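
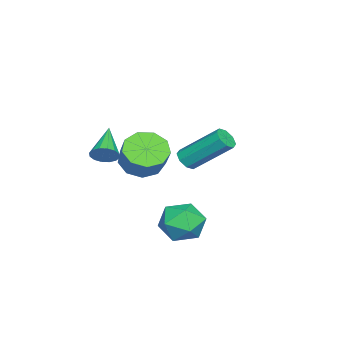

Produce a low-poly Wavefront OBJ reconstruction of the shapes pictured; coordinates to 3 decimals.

v 0.778 3.046 0.335
v 1.273 3.219 0.169
v 1.177 4.807 1.54
v 0.682 4.634 1.705
v 0.96 3.391 -0.053
v 0.864 4.98 1.318
v 0.54 3.361 -0.048
v 0.444 4.95 1.323
v 0.26 3.147 0.182
v 0.163 4.735 1.552
v 0.283 2.873 0.5
v 0.187 4.461 1.871
v 0.596 2.7 0.722
v 0.5 4.289 2.093
v 1.016 2.73 0.717
v 0.92 4.319 2.088
v 1.297 2.945 0.488
v 1.2 4.533 1.858
v -0.221 3.237 -4.509
v 0.429 2.371 -4.521
v -0.949 2.669 -3.019
v -0.299 1.803 -3.031
v 0.114 2.788 -2.848
v 0.564 3.138 -3.769
v -1.084 1.902 -3.771
v -0.634 2.252 -4.692
v -0.104 1.545 -4.065
v 0.636 2.093 -3.494
v -1.156 2.947 -4.046
v -0.416 3.495 -3.475
v -3.433 -0.35 -2.12
v -2.709 -0.06 -2.793
v -1.924 0.44 -1.733
v -2.647 0.15 -1.06
v -3.171 0.463 -2.696
v -2.386 0.962 -1.637
v -3.756 0.605 -2.33
v -2.971 1.105 -1.271
v -4.189 0.301 -1.865
v -3.404 0.8 -0.806
v -4.269 -0.308 -1.52
v -3.484 0.191 -0.46
v -3.957 -0.936 -1.455
v -3.172 -0.437 -0.395
v -3.399 -1.29 -1.701
v -2.614 -0.791 -0.642
v -2.858 -1.204 -2.143
v -2.073 -0.705 -1.084
v -2.585 -0.718 -2.574
v -1.8 -0.219 -1.515
v 0.598 -0.434 -0.049
v 0.928 -0.511 0.471
v -0.838 -0.786 0.809
v 0.849 -0.2 0.468
v 0.704 0.049 0.326
v 0.53 0.168 0.084
v 0.375 0.126 -0.193
v 0.279 -0.066 -0.432
v 0.269 -0.356 -0.568
v 0.348 -0.668 -0.565
v 0.493 -0.916 -0.424
v 0.667 -1.035 -0.182
v 0.822 -0.994 0.096
v 0.918 -0.802 0.335
f 2 1 5
f 2 5 3
f 3 5 6
f 3 6 4
f 5 1 7
f 5 7 6
f 6 7 8
f 6 8 4
f 7 1 9
f 7 9 8
f 8 9 10
f 8 10 4
f 9 1 11
f 9 11 10
f 10 11 12
f 10 12 4
f 11 1 13
f 11 13 12
f 12 13 14
f 12 14 4
f 13 1 15
f 13 15 14
f 14 15 16
f 14 16 4
f 15 1 17
f 15 17 16
f 16 17 18
f 16 18 4
f 17 1 2
f 17 2 18
f 18 2 3
f 18 3 4
f 19 30 24
f 19 24 20
f 19 20 26
f 19 26 29
f 19 29 30
f 20 24 28
f 24 30 23
f 30 29 21
f 29 26 25
f 26 20 27
f 22 28 23
f 22 23 21
f 22 21 25
f 22 25 27
f 22 27 28
f 23 28 24
f 21 23 30
f 25 21 29
f 27 25 26
f 28 27 20
f 32 31 35
f 32 35 33
f 33 35 36
f 33 36 34
f 35 31 37
f 35 37 36
f 36 37 38
f 36 38 34
f 37 31 39
f 37 39 38
f 38 39 40
f 38 40 34
f 39 31 41
f 39 41 40
f 40 41 42
f 40 42 34
f 41 31 43
f 41 43 42
f 42 43 44
f 42 44 34
f 43 31 45
f 43 45 44
f 44 45 46
f 44 46 34
f 45 31 47
f 45 47 46
f 46 47 48
f 46 48 34
f 47 31 49
f 47 49 48
f 48 49 50
f 48 50 34
f 49 31 32
f 49 32 50
f 50 32 33
f 50 33 34
f 52 51 54
f 52 54 53
f 54 51 55
f 54 55 53
f 55 51 56
f 55 56 53
f 56 51 57
f 56 57 53
f 57 51 58
f 57 58 53
f 58 51 59
f 58 59 53
f 59 51 60
f 59 60 53
f 60 51 61
f 60 61 53
f 61 51 62
f 61 62 53
f 62 51 63
f 62 63 53
f 63 51 64
f 63 64 53
f 64 51 52
f 64 52 53



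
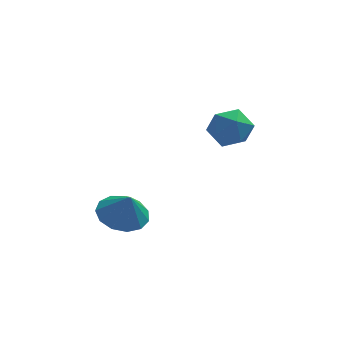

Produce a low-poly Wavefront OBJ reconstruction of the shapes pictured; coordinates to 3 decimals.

v -3.194 -1.618 -4.456
v -2.302 -1.352 -4.587
v -2.946 -1.942 -3.424
v -2.557 -0.93 -4.393
v -3.014 -0.726 -4.22
v -3.528 -0.806 -4.122
v -3.936 -1.143 -4.13
v -4.109 -1.632 -4.241
v -3.99 -2.116 -4.421
v -3.619 -2.442 -4.612
v -3.113 -2.506 -4.754
v -2.632 -2.289 -4.801
v -2.33 -1.859 -4.738
v 0.656 1.618 -2.857
v 1.366 1.71 -2.305
v 0.214 0.45 -2.095
v 0.924 0.542 -1.543
v 0.258 1.153 -1.528
v 0.531 1.875 -1.999
v 1.049 0.285 -2.401
v 1.322 1.007 -2.872
v 1.609 0.886 -2.023
v 1.12 1.423 -1.484
v 0.46 0.737 -2.916
v -0.029 1.274 -2.377
f 2 1 4
f 2 4 3
f 4 1 5
f 4 5 3
f 5 1 6
f 5 6 3
f 6 1 7
f 6 7 3
f 7 1 8
f 7 8 3
f 8 1 9
f 8 9 3
f 9 1 10
f 9 10 3
f 10 1 11
f 10 11 3
f 11 1 12
f 11 12 3
f 12 1 13
f 12 13 3
f 13 1 2
f 13 2 3
f 14 25 19
f 14 19 15
f 14 15 21
f 14 21 24
f 14 24 25
f 15 19 23
f 19 25 18
f 25 24 16
f 24 21 20
f 21 15 22
f 17 23 18
f 17 18 16
f 17 16 20
f 17 20 22
f 17 22 23
f 18 23 19
f 16 18 25
f 20 16 24
f 22 20 21
f 23 22 15



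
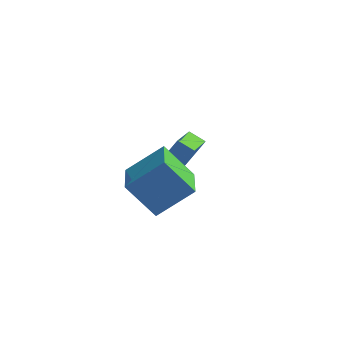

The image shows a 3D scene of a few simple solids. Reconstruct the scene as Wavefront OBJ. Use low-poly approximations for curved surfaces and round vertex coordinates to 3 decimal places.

v -2.307 1.912 0.387
v -3.101 2.04 0.767
v -2.386 3.816 -0.422
v -3.181 3.944 -0.042
v -1.419 2.636 2.002
v -2.214 2.764 2.382
v -1.499 4.54 1.193
v -2.293 4.668 1.573
v -2.776 -2.388 3.151
v -1.378 -1.539 4.387
v -3.44 -0.441 2.564
v -2.042 0.408 3.8
v -1.458 -2.388 1.66
v -0.06 -1.539 2.896
v -2.122 -0.441 1.073
v -0.724 0.408 2.309
f 2 4 1
f 5 2 1
f 1 4 3
f 3 5 1
f 2 8 4
f 6 2 5
f 6 8 2
f 4 8 3
f 7 5 3
f 3 8 7
f 7 6 5
f 8 6 7
f 10 12 9
f 13 10 9
f 9 12 11
f 11 13 9
f 10 16 12
f 14 10 13
f 14 16 10
f 12 16 11
f 15 13 11
f 11 16 15
f 15 14 13
f 16 14 15



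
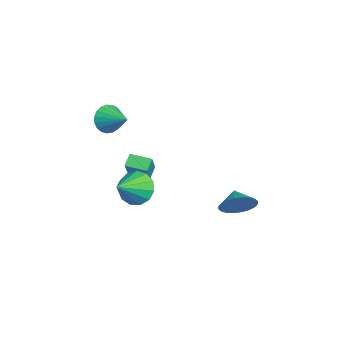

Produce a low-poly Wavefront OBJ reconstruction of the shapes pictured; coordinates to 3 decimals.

v 1.219 2.458 -0.599
v 1.592 2.96 0.181
v 0.321 2.382 -0.121
v 1.452 3.251 -0.037
v 1.275 3.422 -0.34
v 1.091 3.446 -0.683
v 0.926 3.32 -1.013
v 0.805 3.062 -1.28
v 0.747 2.712 -1.444
v 0.762 2.324 -1.478
v 0.845 1.956 -1.379
v 0.986 1.664 -1.162
v 1.162 1.494 -0.858
v 1.347 1.47 -0.515
v 1.512 1.596 -0.185
v 1.633 1.854 0.082
v 1.69 2.203 0.245
v 1.676 2.592 0.28
v -4.636 -2.215 -0.904
v -3.593 -2.454 0.378
v -4.179 -1.118 -1.071
v -3.136 -1.357 0.21
v -4.084 -2.523 -1.41
v -3.041 -2.762 -0.129
v -3.627 -1.426 -1.578
v -2.584 -1.665 -0.296
v -3.223 -3.538 3.277
v -2.761 -3.648 2.512
v -2.077 -2.662 3.843
v -2.96 -3.34 2.439
v -3.205 -3.066 2.511
v -3.453 -2.874 2.715
v -3.661 -2.797 3.016
v -3.794 -2.848 3.362
v -3.827 -3.018 3.694
v -3.756 -3.278 3.953
v -3.593 -3.584 4.096
v -3.366 -3.881 4.096
v -3.114 -4.119 3.955
v -2.881 -4.257 3.697
v -2.707 -4.27 3.366
v -2.622 -4.157 3.019
v -2.641 -3.937 2.717
v 2.529 -2.639 1.88
v 3.138 -1.835 2.032
v 3.631 -3.641 2.76
v 2.773 -1.848 2.476
v 2.33 -2.111 2.73
v 1.951 -2.542 2.715
v 1.755 -3.004 2.435
v 1.804 -3.35 1.979
v 2.084 -3.47 1.491
v 2.505 -3.327 1.127
v 2.933 -2.965 1.002
v 3.233 -2.499 1.156
v 3.31 -2.078 1.54
f 2 1 4
f 2 4 3
f 4 1 5
f 4 5 3
f 5 1 6
f 5 6 3
f 6 1 7
f 6 7 3
f 7 1 8
f 7 8 3
f 8 1 9
f 8 9 3
f 9 1 10
f 9 10 3
f 10 1 11
f 10 11 3
f 11 1 12
f 11 12 3
f 12 1 13
f 12 13 3
f 13 1 14
f 13 14 3
f 14 1 15
f 14 15 3
f 15 1 16
f 15 16 3
f 16 1 17
f 16 17 3
f 17 1 18
f 17 18 3
f 18 1 2
f 18 2 3
f 20 22 19
f 23 20 19
f 19 22 21
f 21 23 19
f 20 26 22
f 24 20 23
f 24 26 20
f 22 26 21
f 25 23 21
f 21 26 25
f 25 24 23
f 26 24 25
f 28 27 30
f 28 30 29
f 30 27 31
f 30 31 29
f 31 27 32
f 31 32 29
f 32 27 33
f 32 33 29
f 33 27 34
f 33 34 29
f 34 27 35
f 34 35 29
f 35 27 36
f 35 36 29
f 36 27 37
f 36 37 29
f 37 27 38
f 37 38 29
f 38 27 39
f 38 39 29
f 39 27 40
f 39 40 29
f 40 27 41
f 40 41 29
f 41 27 42
f 41 42 29
f 42 27 43
f 42 43 29
f 43 27 28
f 43 28 29
f 45 44 47
f 45 47 46
f 47 44 48
f 47 48 46
f 48 44 49
f 48 49 46
f 49 44 50
f 49 50 46
f 50 44 51
f 50 51 46
f 51 44 52
f 51 52 46
f 52 44 53
f 52 53 46
f 53 44 54
f 53 54 46
f 54 44 55
f 54 55 46
f 55 44 56
f 55 56 46
f 56 44 45
f 56 45 46



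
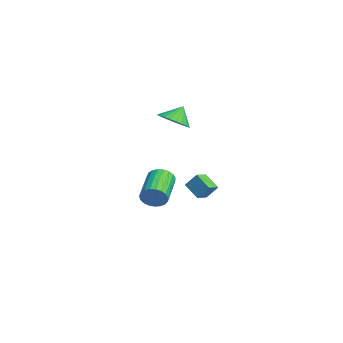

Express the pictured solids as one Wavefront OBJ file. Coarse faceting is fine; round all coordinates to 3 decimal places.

v 3.859 -3.095 -0.994
v 4.205 -2.776 -0.463
v 2.528 -2.067 0.206
v 2.181 -2.385 -0.326
v 4.21 -2.568 -0.672
v 2.533 -1.859 -0.004
v 4.153 -2.451 -0.938
v 2.476 -1.742 -0.269
v 4.046 -2.446 -1.213
v 2.369 -1.736 -0.544
v 3.907 -2.552 -1.45
v 2.229 -1.843 -0.781
v 3.759 -2.753 -1.608
v 2.081 -2.043 -0.94
v 3.628 -3.012 -1.661
v 1.951 -2.303 -0.992
v 3.537 -3.286 -1.598
v 1.86 -2.576 -0.929
v 3.502 -3.527 -1.431
v 1.825 -2.817 -0.762
v 3.528 -3.693 -1.188
v 1.851 -2.983 -0.519
v 3.612 -3.755 -0.912
v 1.935 -3.046 -0.243
v 3.738 -3.704 -0.65
v 2.061 -2.994 0.019
v 3.885 -3.547 -0.448
v 2.208 -2.838 0.221
v 4.028 -3.312 -0.34
v 2.35 -2.602 0.329
v 4.141 -3.039 -0.345
v 2.464 -2.33 0.323
v -1.978 0.839 -3.456
v -2.793 0.368 -2.796
v -1.657 1.386 -2.67
v -2.472 0.916 -2.01
v -1.468 0.244 -3.25
v -2.283 -0.226 -2.59
v -1.147 0.792 -2.464
v -1.962 0.321 -1.804
v -3.273 -0.626 1.643
v -2.348 -0.664 1.897
v -3.507 -0.054 2.577
v -2.357 -0.346 1.7
v -2.505 -0.07 1.494
v -2.77 0.121 1.311
v -3.112 0.198 1.178
v -3.478 0.15 1.116
v -3.813 -0.016 1.135
v -4.066 -0.276 1.23
v -4.198 -0.588 1.389
v -4.19 -0.907 1.586
v -4.042 -1.182 1.792
v -3.777 -1.373 1.975
v -3.435 -1.45 2.108
v -3.069 -1.402 2.17
v -2.734 -1.236 2.151
v -2.481 -0.977 2.056
f 2 1 5
f 2 5 3
f 3 5 6
f 3 6 4
f 5 1 7
f 5 7 6
f 6 7 8
f 6 8 4
f 7 1 9
f 7 9 8
f 8 9 10
f 8 10 4
f 9 1 11
f 9 11 10
f 10 11 12
f 10 12 4
f 11 1 13
f 11 13 12
f 12 13 14
f 12 14 4
f 13 1 15
f 13 15 14
f 14 15 16
f 14 16 4
f 15 1 17
f 15 17 16
f 16 17 18
f 16 18 4
f 17 1 19
f 17 19 18
f 18 19 20
f 18 20 4
f 19 1 21
f 19 21 20
f 20 21 22
f 20 22 4
f 21 1 23
f 21 23 22
f 22 23 24
f 22 24 4
f 23 1 25
f 23 25 24
f 24 25 26
f 24 26 4
f 25 1 27
f 25 27 26
f 26 27 28
f 26 28 4
f 27 1 29
f 27 29 28
f 28 29 30
f 28 30 4
f 29 1 31
f 29 31 30
f 30 31 32
f 30 32 4
f 31 1 2
f 31 2 32
f 32 2 3
f 32 3 4
f 34 36 33
f 37 34 33
f 33 36 35
f 35 37 33
f 34 40 36
f 38 34 37
f 38 40 34
f 36 40 35
f 39 37 35
f 35 40 39
f 39 38 37
f 40 38 39
f 42 41 44
f 42 44 43
f 44 41 45
f 44 45 43
f 45 41 46
f 45 46 43
f 46 41 47
f 46 47 43
f 47 41 48
f 47 48 43
f 48 41 49
f 48 49 43
f 49 41 50
f 49 50 43
f 50 41 51
f 50 51 43
f 51 41 52
f 51 52 43
f 52 41 53
f 52 53 43
f 53 41 54
f 53 54 43
f 54 41 55
f 54 55 43
f 55 41 56
f 55 56 43
f 56 41 57
f 56 57 43
f 57 41 58
f 57 58 43
f 58 41 42
f 58 42 43



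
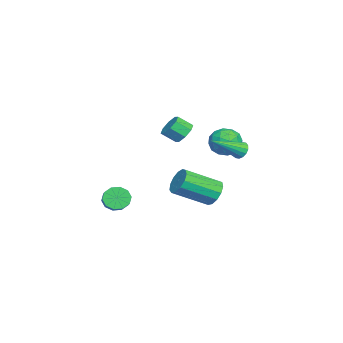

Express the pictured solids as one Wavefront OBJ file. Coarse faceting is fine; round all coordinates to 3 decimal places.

v 0.597 -2.851 -0.844
v 0.843 -2.479 -1.484
v 1.868 -2.177 -0.917
v 1.623 -2.549 -0.276
v 0.599 -2.163 -1.212
v 1.625 -1.862 -0.645
v 0.356 -2.11 -0.8
v 1.381 -1.809 -0.232
v 0.204 -2.34 -0.404
v 1.229 -2.039 0.163
v 0.203 -2.765 -0.176
v 1.228 -2.464 0.391
v 0.352 -3.223 -0.203
v 1.377 -2.921 0.364
v 0.595 -3.538 -0.475
v 1.621 -3.237 0.092
v 0.839 -3.591 -0.888
v 1.864 -3.29 -0.32
v 0.991 -3.361 -1.283
v 2.016 -3.06 -0.716
v 0.992 -2.936 -1.511
v 2.017 -2.635 -0.944
v -1.164 0.567 3.653
v -0.544 0.381 3.255
v -0.377 -0.414 3.888
v -0.996 -0.227 4.287
v -0.427 0.75 3.688
v -0.259 -0.044 4.321
v -0.741 1.013 4.101
v -0.574 0.218 4.734
v -1.303 1.015 4.252
v -1.136 0.22 4.885
v -1.783 0.754 4.052
v -1.616 -0.041 4.685
v -1.901 0.384 3.619
v -1.733 -0.41 4.252
v -1.586 0.122 3.206
v -1.419 -0.673 3.839
v -1.024 0.12 3.055
v -0.857 -0.675 3.688
v 0.504 3.904 3.293
v 0.877 3.873 2.837
v 1.676 2.456 4.347
v 0.989 4.094 3.016
v 0.971 4.264 3.269
v 0.828 4.337 3.528
v 0.598 4.295 3.725
v 0.344 4.147 3.806
v 0.132 3.935 3.749
v 0.02 3.714 3.57
v 0.038 3.544 3.317
v 0.181 3.471 3.057
v 0.41 3.513 2.861
v 0.665 3.661 2.78
v 3.117 2.953 1.177
v 3.485 2.686 0.459
v 4.251 0.921 1.505
v 3.883 1.187 2.223
v 3.809 2.96 0.683
v 4.574 1.194 1.729
v 3.913 3.23 1.064
v 4.678 1.465 2.11
v 3.764 3.413 1.481
v 4.529 1.648 2.527
v 3.41 3.45 1.801
v 4.175 1.684 2.847
v 2.963 3.328 1.924
v 3.728 1.563 2.97
v 2.565 3.088 1.809
v 3.331 1.322 2.855
v 2.343 2.804 1.494
v 3.108 1.039 2.54
v 2.366 2.568 1.078
v 3.131 0.803 2.124
v 2.628 2.454 0.693
v 3.393 0.688 1.739
v 3.045 2.498 0.462
v 3.811 0.733 1.509
v -3.259 3.393 2.582
v -2.445 2.889 2.231
v -4.155 2.011 2.489
v -3.341 1.507 2.138
v -3.363 1.832 3.105
v -2.808 2.686 3.162
v -3.792 2.214 1.558
v -3.237 3.068 1.615
v -2.774 2.16 1.598
v -2.509 1.923 2.554
v -4.091 2.977 2.166
v -3.826 2.74 3.122
v -2.773 3.262 2.415
v -3.827 1.638 2.305
v -3.84 1.829 2.873
v -3.361 1.532 2.667
v -2.987 3.143 2.962
v -2.508 2.846 2.756
v -3.048 2.225 3.269
v -4.092 2.054 1.964
v -3.613 1.757 1.758
v -3.239 3.368 2.053
v -2.76 3.071 1.847
v -3.552 2.675 1.451
v -2.488 2.537 1.837
v -3.015 1.725 1.782
v -3.28 2.141 1.441
v -2.954 2.643 1.475
v -2.332 2.398 2.398
v -2.859 1.586 2.344
v -2.872 1.777 2.912
v -2.546 2.279 2.946
v -2.526 1.97 2.026
v -3.741 3.314 2.376
v -4.268 2.502 2.322
v -4.054 2.621 1.774
v -3.728 3.123 1.808
v -3.585 3.175 2.938
v -4.112 2.363 2.883
v -3.646 2.257 3.245
v -3.32 2.759 3.279
v -4.074 2.93 2.694
f 2 1 5
f 2 5 3
f 3 5 6
f 3 6 4
f 5 1 7
f 5 7 6
f 6 7 8
f 6 8 4
f 7 1 9
f 7 9 8
f 8 9 10
f 8 10 4
f 9 1 11
f 9 11 10
f 10 11 12
f 10 12 4
f 11 1 13
f 11 13 12
f 12 13 14
f 12 14 4
f 13 1 15
f 13 15 14
f 14 15 16
f 14 16 4
f 15 1 17
f 15 17 16
f 16 17 18
f 16 18 4
f 17 1 19
f 17 19 18
f 18 19 20
f 18 20 4
f 19 1 21
f 19 21 20
f 20 21 22
f 20 22 4
f 21 1 2
f 21 2 22
f 22 2 3
f 22 3 4
f 24 23 27
f 24 27 25
f 25 27 28
f 25 28 26
f 27 23 29
f 27 29 28
f 28 29 30
f 28 30 26
f 29 23 31
f 29 31 30
f 30 31 32
f 30 32 26
f 31 23 33
f 31 33 32
f 32 33 34
f 32 34 26
f 33 23 35
f 33 35 34
f 34 35 36
f 34 36 26
f 35 23 37
f 35 37 36
f 36 37 38
f 36 38 26
f 37 23 39
f 37 39 38
f 38 39 40
f 38 40 26
f 39 23 24
f 39 24 40
f 40 24 25
f 40 25 26
f 42 41 44
f 42 44 43
f 44 41 45
f 44 45 43
f 45 41 46
f 45 46 43
f 46 41 47
f 46 47 43
f 47 41 48
f 47 48 43
f 48 41 49
f 48 49 43
f 49 41 50
f 49 50 43
f 50 41 51
f 50 51 43
f 51 41 52
f 51 52 43
f 52 41 53
f 52 53 43
f 53 41 54
f 53 54 43
f 54 41 42
f 54 42 43
f 56 55 59
f 56 59 57
f 57 59 60
f 57 60 58
f 59 55 61
f 59 61 60
f 60 61 62
f 60 62 58
f 61 55 63
f 61 63 62
f 62 63 64
f 62 64 58
f 63 55 65
f 63 65 64
f 64 65 66
f 64 66 58
f 65 55 67
f 65 67 66
f 66 67 68
f 66 68 58
f 67 55 69
f 67 69 68
f 68 69 70
f 68 70 58
f 69 55 71
f 69 71 70
f 70 71 72
f 70 72 58
f 71 55 73
f 71 73 72
f 72 73 74
f 72 74 58
f 73 55 75
f 73 75 74
f 74 75 76
f 74 76 58
f 75 55 77
f 75 77 76
f 76 77 78
f 76 78 58
f 77 55 56
f 77 56 78
f 78 56 57
f 78 57 58
f 79 116 95
f 116 90 119
f 95 119 84
f 116 119 95
f 79 95 91
f 95 84 96
f 91 96 80
f 95 96 91
f 79 91 100
f 91 80 101
f 100 101 86
f 91 101 100
f 79 100 112
f 100 86 115
f 112 115 89
f 100 115 112
f 79 112 116
f 112 89 120
f 116 120 90
f 112 120 116
f 80 96 107
f 96 84 110
f 107 110 88
f 96 110 107
f 84 119 97
f 119 90 118
f 97 118 83
f 119 118 97
f 90 120 117
f 120 89 113
f 117 113 81
f 120 113 117
f 89 115 114
f 115 86 102
f 114 102 85
f 115 102 114
f 86 101 106
f 101 80 103
f 106 103 87
f 101 103 106
f 82 108 94
f 108 88 109
f 94 109 83
f 108 109 94
f 82 94 92
f 94 83 93
f 92 93 81
f 94 93 92
f 82 92 99
f 92 81 98
f 99 98 85
f 92 98 99
f 82 99 104
f 99 85 105
f 104 105 87
f 99 105 104
f 82 104 108
f 104 87 111
f 108 111 88
f 104 111 108
f 83 109 97
f 109 88 110
f 97 110 84
f 109 110 97
f 81 93 117
f 93 83 118
f 117 118 90
f 93 118 117
f 85 98 114
f 98 81 113
f 114 113 89
f 98 113 114
f 87 105 106
f 105 85 102
f 106 102 86
f 105 102 106
f 88 111 107
f 111 87 103
f 107 103 80
f 111 103 107



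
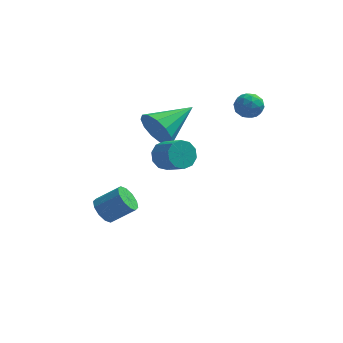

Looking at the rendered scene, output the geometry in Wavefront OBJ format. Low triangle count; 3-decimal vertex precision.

v 0.05 -3.227 1.497
v 0.459 -3.292 0.909
v 1.22 -3.978 1.514
v 0.81 -3.913 2.103
v 0.6 -2.936 1.136
v 1.361 -3.622 1.741
v 0.53 -2.691 1.501
v 1.291 -3.377 2.106
v 0.277 -2.651 1.865
v 1.038 -3.337 2.47
v -0.063 -2.831 2.088
v 0.698 -3.517 2.693
v -0.36 -3.162 2.086
v 0.401 -3.848 2.691
v -0.501 -3.518 1.859
v 0.26 -4.204 2.464
v -0.431 -3.763 1.494
v 0.33 -4.449 2.099
v -0.178 -3.803 1.13
v 0.583 -4.489 1.735
v 0.162 -3.623 0.907
v 0.923 -4.309 1.512
v 3.046 1.448 1.9
v 3.659 1.13 1.76
v 2.701 0.53 2.48
v 3.314 0.212 2.34
v 3.295 0.764 2.777
v 3.509 1.332 2.418
v 2.851 0.328 1.822
v 3.065 0.896 1.463
v 3.539 0.438 1.712
v 3.813 0.707 2.302
v 2.547 0.953 1.938
v 2.821 1.222 2.528
v 3.383 1.37 1.779
v 2.977 0.29 2.461
v 2.966 0.615 2.717
v 3.326 0.428 2.636
v 3.294 1.489 2.166
v 3.655 1.301 2.084
v 3.441 1.087 2.681
v 2.705 0.359 2.156
v 3.066 0.171 2.074
v 3.034 1.232 1.604
v 3.394 1.045 1.523
v 2.919 0.573 1.559
v 3.672 0.776 1.669
v 3.47 0.236 2.01
v 3.198 0.304 1.705
v 3.323 0.638 1.494
v 3.834 0.934 2.016
v 3.631 0.394 2.357
v 3.62 0.719 2.613
v 3.745 1.053 2.402
v 3.763 0.527 1.988
v 2.729 1.266 1.883
v 2.526 0.726 2.224
v 2.615 0.607 1.838
v 2.74 0.941 1.627
v 2.89 1.424 2.23
v 2.688 0.884 2.571
v 3.037 1.022 2.746
v 3.162 1.356 2.535
v 2.597 1.133 2.252
v -2.812 -1.73 -3.293
v -2.486 -1.33 -3.782
v -1.423 -1.211 -2.975
v -1.748 -1.61 -2.487
v -2.715 -1.063 -3.519
v -1.652 -0.944 -2.712
v -2.981 -1.051 -3.17
v -1.918 -0.932 -2.363
v -3.182 -1.298 -2.869
v -2.119 -1.179 -2.062
v -3.242 -1.71 -2.729
v -2.179 -1.591 -1.922
v -3.137 -2.129 -2.805
v -2.074 -2.01 -1.998
v -2.908 -2.396 -3.068
v -1.845 -2.277 -2.261
v -2.642 -2.408 -3.417
v -1.579 -2.289 -2.61
v -2.441 -2.161 -3.718
v -1.378 -2.042 -2.911
v -2.381 -1.749 -3.858
v -1.318 -1.63 -3.051
v -0.483 -1.896 2.134
v 0.015 -2.04 1.303
v 0.883 -0.464 2.706
v -0.355 -1.644 1.196
v -0.766 -1.328 1.387
v -1.087 -1.192 1.815
v -1.216 -1.28 2.345
v -1.113 -1.563 2.808
v -0.81 -1.952 3.056
v -0.403 -2.323 3.013
v -0.022 -2.558 2.69
v 0.213 -2.583 2.191
v 0.227 -2.39 1.674
f 2 1 5
f 2 5 3
f 3 5 6
f 3 6 4
f 5 1 7
f 5 7 6
f 6 7 8
f 6 8 4
f 7 1 9
f 7 9 8
f 8 9 10
f 8 10 4
f 9 1 11
f 9 11 10
f 10 11 12
f 10 12 4
f 11 1 13
f 11 13 12
f 12 13 14
f 12 14 4
f 13 1 15
f 13 15 14
f 14 15 16
f 14 16 4
f 15 1 17
f 15 17 16
f 16 17 18
f 16 18 4
f 17 1 19
f 17 19 18
f 18 19 20
f 18 20 4
f 19 1 21
f 19 21 20
f 20 21 22
f 20 22 4
f 21 1 2
f 21 2 22
f 22 2 3
f 22 3 4
f 23 60 39
f 60 34 63
f 39 63 28
f 60 63 39
f 23 39 35
f 39 28 40
f 35 40 24
f 39 40 35
f 23 35 44
f 35 24 45
f 44 45 30
f 35 45 44
f 23 44 56
f 44 30 59
f 56 59 33
f 44 59 56
f 23 56 60
f 56 33 64
f 60 64 34
f 56 64 60
f 24 40 51
f 40 28 54
f 51 54 32
f 40 54 51
f 28 63 41
f 63 34 62
f 41 62 27
f 63 62 41
f 34 64 61
f 64 33 57
f 61 57 25
f 64 57 61
f 33 59 58
f 59 30 46
f 58 46 29
f 59 46 58
f 30 45 50
f 45 24 47
f 50 47 31
f 45 47 50
f 26 52 38
f 52 32 53
f 38 53 27
f 52 53 38
f 26 38 36
f 38 27 37
f 36 37 25
f 38 37 36
f 26 36 43
f 36 25 42
f 43 42 29
f 36 42 43
f 26 43 48
f 43 29 49
f 48 49 31
f 43 49 48
f 26 48 52
f 48 31 55
f 52 55 32
f 48 55 52
f 27 53 41
f 53 32 54
f 41 54 28
f 53 54 41
f 25 37 61
f 37 27 62
f 61 62 34
f 37 62 61
f 29 42 58
f 42 25 57
f 58 57 33
f 42 57 58
f 31 49 50
f 49 29 46
f 50 46 30
f 49 46 50
f 32 55 51
f 55 31 47
f 51 47 24
f 55 47 51
f 66 65 69
f 66 69 67
f 67 69 70
f 67 70 68
f 69 65 71
f 69 71 70
f 70 71 72
f 70 72 68
f 71 65 73
f 71 73 72
f 72 73 74
f 72 74 68
f 73 65 75
f 73 75 74
f 74 75 76
f 74 76 68
f 75 65 77
f 75 77 76
f 76 77 78
f 76 78 68
f 77 65 79
f 77 79 78
f 78 79 80
f 78 80 68
f 79 65 81
f 79 81 80
f 80 81 82
f 80 82 68
f 81 65 83
f 81 83 82
f 82 83 84
f 82 84 68
f 83 65 85
f 83 85 84
f 84 85 86
f 84 86 68
f 85 65 66
f 85 66 86
f 86 66 67
f 86 67 68
f 88 87 90
f 88 90 89
f 90 87 91
f 90 91 89
f 91 87 92
f 91 92 89
f 92 87 93
f 92 93 89
f 93 87 94
f 93 94 89
f 94 87 95
f 94 95 89
f 95 87 96
f 95 96 89
f 96 87 97
f 96 97 89
f 97 87 98
f 97 98 89
f 98 87 99
f 98 99 89
f 99 87 88
f 99 88 89



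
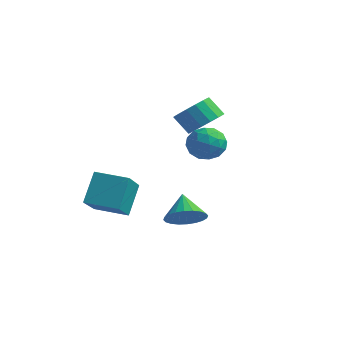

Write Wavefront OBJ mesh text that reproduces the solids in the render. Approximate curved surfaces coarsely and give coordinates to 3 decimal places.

v -0.86 2.048 1.902
v -0.205 2.38 2.52
v -0.945 2.244 3.377
v -1.6 1.912 2.758
v -0.43 2.757 2.386
v -1.17 2.621 3.242
v -0.754 2.972 2.14
v -1.494 2.836 2.997
v -1.102 2.975 1.84
v -1.842 2.839 2.697
v -1.394 2.766 1.554
v -2.134 2.63 2.411
v -1.565 2.392 1.348
v -2.304 2.256 2.204
v -1.573 1.94 1.268
v -2.313 1.804 2.125
v -1.419 1.512 1.334
v -2.159 1.376 2.191
v -1.136 1.207 1.53
v -1.876 1.071 2.386
v -0.79 1.095 1.811
v -1.53 0.959 2.667
v -0.46 1.201 2.112
v -1.2 1.065 2.969
v -0.222 1.501 2.366
v -0.962 1.365 3.223
v -0.13 1.927 2.513
v -0.87 1.791 3.37
v 2.312 -3.34 -0.91
v 3.001 -2.756 -0.797
v 1.588 -2.66 -0.01
v 2.82 -2.6 -1.06
v 2.562 -2.556 -1.3
v 2.266 -2.632 -1.481
v 1.977 -2.816 -1.575
v 1.739 -3.079 -1.567
v 1.588 -3.382 -1.46
v 1.547 -3.678 -1.269
v 1.623 -3.923 -1.024
v 1.804 -4.079 -0.761
v 2.061 -4.123 -0.52
v 2.357 -4.047 -0.34
v 2.647 -3.864 -0.246
v 2.885 -3.6 -0.253
v 3.036 -3.297 -0.36
v 3.076 -3.001 -0.551
v 1.113 -0.07 2.256
v 1.537 -0.415 1.522
v 1.323 -1.345 2.978
v 1.747 -1.69 2.244
v 2.142 -1.022 2.729
v 2.012 -0.234 2.283
v 0.848 -1.526 2.217
v 0.718 -0.738 1.771
v 1.373 -1.315 1.499
v 2.173 -1.004 1.815
v 0.687 -0.756 2.685
v 1.487 -0.445 3.001
v 1.306 -0.131 1.826
v 1.554 -1.629 2.674
v 1.786 -1.237 2.959
v 2.035 -1.44 2.528
v 1.586 -0.024 2.273
v 1.835 -0.227 1.842
v 2.191 -0.584 2.551
v 1.025 -1.533 2.658
v 1.274 -1.736 2.227
v 0.825 -0.32 1.972
v 1.074 -0.523 1.541
v 0.669 -1.176 1.949
v 1.459 -0.862 1.381
v 1.583 -1.612 1.805
v 1.054 -1.515 1.789
v 0.978 -1.052 1.527
v 1.93 -0.679 1.567
v 2.053 -1.429 1.991
v 2.285 -1.036 2.276
v 2.209 -0.573 2.014
v 1.833 -1.208 1.553
v 0.807 -0.331 2.509
v 0.93 -1.081 2.933
v 0.651 -1.187 2.486
v 0.575 -0.724 2.224
v 1.277 -0.148 2.695
v 1.401 -0.898 3.119
v 1.882 -0.708 2.973
v 1.806 -0.245 2.711
v 1.027 -0.552 2.947
v -3.715 -2.136 -2.625
v -2.916 -3.708 -1.431
v -3.935 -1.17 -1.206
v -3.136 -2.742 -0.012
v -2.264 -1.538 -2.808
v -1.465 -3.11 -1.614
v -2.484 -0.572 -1.389
v -1.685 -2.144 -0.195
f 2 1 5
f 2 5 3
f 3 5 6
f 3 6 4
f 5 1 7
f 5 7 6
f 6 7 8
f 6 8 4
f 7 1 9
f 7 9 8
f 8 9 10
f 8 10 4
f 9 1 11
f 9 11 10
f 10 11 12
f 10 12 4
f 11 1 13
f 11 13 12
f 12 13 14
f 12 14 4
f 13 1 15
f 13 15 14
f 14 15 16
f 14 16 4
f 15 1 17
f 15 17 16
f 16 17 18
f 16 18 4
f 17 1 19
f 17 19 18
f 18 19 20
f 18 20 4
f 19 1 21
f 19 21 20
f 20 21 22
f 20 22 4
f 21 1 23
f 21 23 22
f 22 23 24
f 22 24 4
f 23 1 25
f 23 25 24
f 24 25 26
f 24 26 4
f 25 1 27
f 25 27 26
f 26 27 28
f 26 28 4
f 27 1 2
f 27 2 28
f 28 2 3
f 28 3 4
f 30 29 32
f 30 32 31
f 32 29 33
f 32 33 31
f 33 29 34
f 33 34 31
f 34 29 35
f 34 35 31
f 35 29 36
f 35 36 31
f 36 29 37
f 36 37 31
f 37 29 38
f 37 38 31
f 38 29 39
f 38 39 31
f 39 29 40
f 39 40 31
f 40 29 41
f 40 41 31
f 41 29 42
f 41 42 31
f 42 29 43
f 42 43 31
f 43 29 44
f 43 44 31
f 44 29 45
f 44 45 31
f 45 29 46
f 45 46 31
f 46 29 30
f 46 30 31
f 47 84 63
f 84 58 87
f 63 87 52
f 84 87 63
f 47 63 59
f 63 52 64
f 59 64 48
f 63 64 59
f 47 59 68
f 59 48 69
f 68 69 54
f 59 69 68
f 47 68 80
f 68 54 83
f 80 83 57
f 68 83 80
f 47 80 84
f 80 57 88
f 84 88 58
f 80 88 84
f 48 64 75
f 64 52 78
f 75 78 56
f 64 78 75
f 52 87 65
f 87 58 86
f 65 86 51
f 87 86 65
f 58 88 85
f 88 57 81
f 85 81 49
f 88 81 85
f 57 83 82
f 83 54 70
f 82 70 53
f 83 70 82
f 54 69 74
f 69 48 71
f 74 71 55
f 69 71 74
f 50 76 62
f 76 56 77
f 62 77 51
f 76 77 62
f 50 62 60
f 62 51 61
f 60 61 49
f 62 61 60
f 50 60 67
f 60 49 66
f 67 66 53
f 60 66 67
f 50 67 72
f 67 53 73
f 72 73 55
f 67 73 72
f 50 72 76
f 72 55 79
f 76 79 56
f 72 79 76
f 51 77 65
f 77 56 78
f 65 78 52
f 77 78 65
f 49 61 85
f 61 51 86
f 85 86 58
f 61 86 85
f 53 66 82
f 66 49 81
f 82 81 57
f 66 81 82
f 55 73 74
f 73 53 70
f 74 70 54
f 73 70 74
f 56 79 75
f 79 55 71
f 75 71 48
f 79 71 75
f 90 92 89
f 93 90 89
f 89 92 91
f 91 93 89
f 90 96 92
f 94 90 93
f 94 96 90
f 92 96 91
f 95 93 91
f 91 96 95
f 95 94 93
f 96 94 95



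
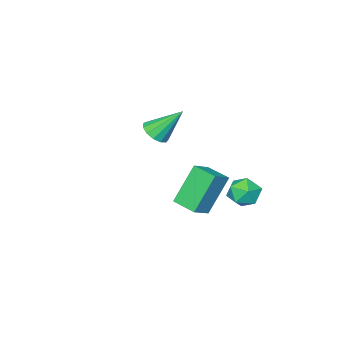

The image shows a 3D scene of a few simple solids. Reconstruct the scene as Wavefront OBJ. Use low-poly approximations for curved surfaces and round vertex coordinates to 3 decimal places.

v -2.233 -2.804 1.694
v -1.718 -2.997 2.094
v -2.927 -1.936 3.006
v -1.611 -2.667 1.932
v -1.701 -2.38 1.694
v -1.961 -2.228 1.457
v -2.306 -2.259 1.294
v -2.629 -2.463 1.259
v -2.825 -2.776 1.361
v -2.834 -3.097 1.57
v -2.652 -3.326 1.817
v -2.336 -3.389 2.026
v -1.988 -3.266 2.129
v -2.594 2.908 0.821
v -2.074 3.049 0.26
v -2.206 1.711 0.88
v -1.686 1.852 0.319
v -1.594 2.17 1.023
v -1.833 2.909 0.987
v -2.447 1.851 0.153
v -2.686 2.59 0.117
v -1.983 2.395 -0.153
v -1.456 2.592 0.385
v -2.824 2.168 0.755
v -2.297 2.365 1.293
v 0.411 1.883 0.878
v -0.545 2.004 2.492
v 0.359 2.966 0.766
v -0.597 3.087 2.38
v 1.237 1.973 1.36
v 0.281 2.094 2.974
v 1.185 3.056 1.248
v 0.229 3.177 2.862
f 2 1 4
f 2 4 3
f 4 1 5
f 4 5 3
f 5 1 6
f 5 6 3
f 6 1 7
f 6 7 3
f 7 1 8
f 7 8 3
f 8 1 9
f 8 9 3
f 9 1 10
f 9 10 3
f 10 1 11
f 10 11 3
f 11 1 12
f 11 12 3
f 12 1 13
f 12 13 3
f 13 1 2
f 13 2 3
f 14 25 19
f 14 19 15
f 14 15 21
f 14 21 24
f 14 24 25
f 15 19 23
f 19 25 18
f 25 24 16
f 24 21 20
f 21 15 22
f 17 23 18
f 17 18 16
f 17 16 20
f 17 20 22
f 17 22 23
f 18 23 19
f 16 18 25
f 20 16 24
f 22 20 21
f 23 22 15
f 27 29 26
f 30 27 26
f 26 29 28
f 28 30 26
f 27 33 29
f 31 27 30
f 31 33 27
f 29 33 28
f 32 30 28
f 28 33 32
f 32 31 30
f 33 31 32



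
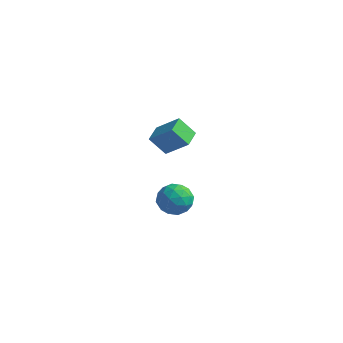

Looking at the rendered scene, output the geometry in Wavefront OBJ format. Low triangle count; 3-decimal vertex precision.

v 2.245 1.489 1.653
v 3.291 1.591 2.547
v 2.068 2.406 1.755
v 3.114 2.508 2.649
v 2.926 1.712 0.831
v 3.972 1.814 1.725
v 2.749 2.629 0.933
v 3.795 2.731 1.827
v 2.502 4.207 -4.383
v 3.044 3.83 -3.781
v 1.356 3.65 -3.699
v 1.898 3.273 -3.097
v 1.803 4.161 -3.118
v 2.511 4.505 -3.54
v 1.889 2.975 -3.94
v 2.597 3.319 -4.362
v 2.665 3.068 -3.507
v 2.612 3.801 -2.999
v 1.788 3.679 -4.481
v 1.735 4.412 -3.973
v 2.874 4.067 -4.142
v 1.526 3.413 -3.338
v 1.47 3.935 -3.35
v 1.789 3.713 -2.997
v 2.56 4.464 -4.001
v 2.879 4.243 -3.647
v 2.149 4.438 -3.257
v 1.521 3.237 -3.833
v 1.84 3.016 -3.479
v 2.611 3.767 -4.483
v 2.93 3.545 -4.13
v 2.251 3.042 -4.223
v 2.97 3.398 -3.627
v 2.296 3.071 -3.225
v 2.291 2.895 -3.72
v 2.707 3.097 -3.969
v 2.938 3.829 -3.329
v 2.265 3.502 -2.927
v 2.209 4.024 -2.939
v 2.625 4.226 -3.187
v 2.716 3.381 -3.167
v 2.135 3.978 -4.553
v 1.462 3.651 -4.151
v 1.775 3.254 -4.293
v 2.191 3.456 -4.541
v 2.104 4.409 -4.255
v 1.43 4.082 -3.853
v 1.693 4.383 -3.511
v 2.109 4.585 -3.76
v 1.684 4.099 -4.313
f 2 4 1
f 5 2 1
f 1 4 3
f 3 5 1
f 2 8 4
f 6 2 5
f 6 8 2
f 4 8 3
f 7 5 3
f 3 8 7
f 7 6 5
f 8 6 7
f 9 46 25
f 46 20 49
f 25 49 14
f 46 49 25
f 9 25 21
f 25 14 26
f 21 26 10
f 25 26 21
f 9 21 30
f 21 10 31
f 30 31 16
f 21 31 30
f 9 30 42
f 30 16 45
f 42 45 19
f 30 45 42
f 9 42 46
f 42 19 50
f 46 50 20
f 42 50 46
f 10 26 37
f 26 14 40
f 37 40 18
f 26 40 37
f 14 49 27
f 49 20 48
f 27 48 13
f 49 48 27
f 20 50 47
f 50 19 43
f 47 43 11
f 50 43 47
f 19 45 44
f 45 16 32
f 44 32 15
f 45 32 44
f 16 31 36
f 31 10 33
f 36 33 17
f 31 33 36
f 12 38 24
f 38 18 39
f 24 39 13
f 38 39 24
f 12 24 22
f 24 13 23
f 22 23 11
f 24 23 22
f 12 22 29
f 22 11 28
f 29 28 15
f 22 28 29
f 12 29 34
f 29 15 35
f 34 35 17
f 29 35 34
f 12 34 38
f 34 17 41
f 38 41 18
f 34 41 38
f 13 39 27
f 39 18 40
f 27 40 14
f 39 40 27
f 11 23 47
f 23 13 48
f 47 48 20
f 23 48 47
f 15 28 44
f 28 11 43
f 44 43 19
f 28 43 44
f 17 35 36
f 35 15 32
f 36 32 16
f 35 32 36
f 18 41 37
f 41 17 33
f 37 33 10
f 41 33 37



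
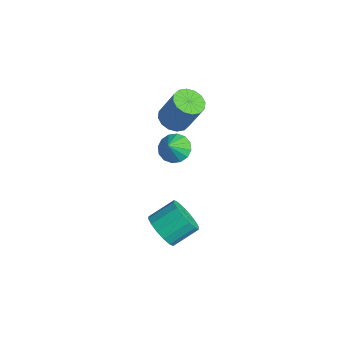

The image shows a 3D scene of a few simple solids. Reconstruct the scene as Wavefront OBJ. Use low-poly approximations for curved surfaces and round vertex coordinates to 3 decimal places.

v -1.521 -0.067 3.021
v -0.79 0.097 2.688
v -0.128 0.55 4.366
v -0.859 0.387 4.699
v -1.002 0.464 2.673
v -0.34 0.918 4.351
v -1.354 0.689 2.751
v -0.691 1.143 4.428
v -1.75 0.711 2.901
v -1.088 1.165 4.579
v -2.085 0.525 3.083
v -1.423 0.979 4.761
v -2.269 0.181 3.249
v -1.607 0.634 4.927
v -2.252 -0.23 3.354
v -1.59 0.223 5.032
v -2.04 -0.598 3.369
v -1.378 -0.144 5.047
v -1.689 -0.823 3.292
v -1.026 -0.369 4.969
v -1.292 -0.845 3.141
v -0.63 -0.391 4.819
v -0.957 -0.659 2.959
v -0.295 -0.205 4.637
v -0.773 -0.314 2.793
v -0.111 0.139 4.471
v 1.529 -2.379 -1.927
v 2.029 -2.85 -1.228
v 2.151 -1.571 -0.454
v 1.651 -1.101 -1.153
v 2.382 -2.686 -1.554
v 2.504 -1.407 -0.78
v 2.506 -2.44 -1.98
v 2.628 -1.161 -1.206
v 2.368 -2.178 -2.392
v 2.49 -0.899 -1.618
v 2.006 -1.969 -2.679
v 2.127 -0.691 -1.905
v 1.515 -1.871 -2.765
v 1.637 -0.592 -1.99
v 1.029 -1.909 -2.626
v 1.151 -0.63 -1.852
v 0.676 -2.073 -2.3
v 0.798 -0.794 -1.526
v 0.552 -2.319 -1.874
v 0.674 -1.04 -1.1
v 0.69 -2.581 -1.462
v 0.812 -1.302 -0.688
v 1.053 -2.789 -1.175
v 1.174 -1.511 -0.401
v 1.543 -2.888 -1.09
v 1.665 -1.609 -0.315
v -1.301 -0.155 0.927
v -0.722 0.431 1.03
v -0.879 -0.725 1.793
v -1.053 0.557 1.274
v -1.449 0.492 1.425
v -1.807 0.254 1.443
v -2.029 -0.093 1.322
v -2.056 -0.458 1.096
v -1.881 -0.741 0.824
v -1.55 -0.867 0.58
v -1.154 -0.802 0.429
v -0.796 -0.564 0.411
v -0.574 -0.216 0.531
v -0.547 0.148 0.758
f 2 1 5
f 2 5 3
f 3 5 6
f 3 6 4
f 5 1 7
f 5 7 6
f 6 7 8
f 6 8 4
f 7 1 9
f 7 9 8
f 8 9 10
f 8 10 4
f 9 1 11
f 9 11 10
f 10 11 12
f 10 12 4
f 11 1 13
f 11 13 12
f 12 13 14
f 12 14 4
f 13 1 15
f 13 15 14
f 14 15 16
f 14 16 4
f 15 1 17
f 15 17 16
f 16 17 18
f 16 18 4
f 17 1 19
f 17 19 18
f 18 19 20
f 18 20 4
f 19 1 21
f 19 21 20
f 20 21 22
f 20 22 4
f 21 1 23
f 21 23 22
f 22 23 24
f 22 24 4
f 23 1 25
f 23 25 24
f 24 25 26
f 24 26 4
f 25 1 2
f 25 2 26
f 26 2 3
f 26 3 4
f 28 27 31
f 28 31 29
f 29 31 32
f 29 32 30
f 31 27 33
f 31 33 32
f 32 33 34
f 32 34 30
f 33 27 35
f 33 35 34
f 34 35 36
f 34 36 30
f 35 27 37
f 35 37 36
f 36 37 38
f 36 38 30
f 37 27 39
f 37 39 38
f 38 39 40
f 38 40 30
f 39 27 41
f 39 41 40
f 40 41 42
f 40 42 30
f 41 27 43
f 41 43 42
f 42 43 44
f 42 44 30
f 43 27 45
f 43 45 44
f 44 45 46
f 44 46 30
f 45 27 47
f 45 47 46
f 46 47 48
f 46 48 30
f 47 27 49
f 47 49 48
f 48 49 50
f 48 50 30
f 49 27 51
f 49 51 50
f 50 51 52
f 50 52 30
f 51 27 28
f 51 28 52
f 52 28 29
f 52 29 30
f 54 53 56
f 54 56 55
f 56 53 57
f 56 57 55
f 57 53 58
f 57 58 55
f 58 53 59
f 58 59 55
f 59 53 60
f 59 60 55
f 60 53 61
f 60 61 55
f 61 53 62
f 61 62 55
f 62 53 63
f 62 63 55
f 63 53 64
f 63 64 55
f 64 53 65
f 64 65 55
f 65 53 66
f 65 66 55
f 66 53 54
f 66 54 55



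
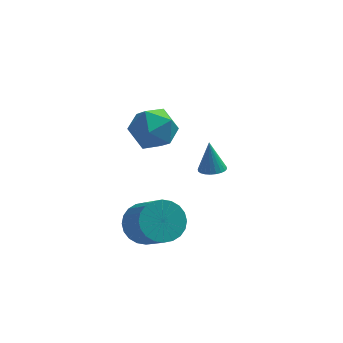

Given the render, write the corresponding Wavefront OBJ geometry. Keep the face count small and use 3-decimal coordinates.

v -0.298 -2.357 -4.06
v 0.348 -2.685 -4.691
v 0.984 -3.971 -3.37
v 0.338 -3.643 -2.74
v 0.543 -2.414 -4.521
v 1.178 -3.7 -3.2
v 0.61 -2.134 -4.28
v 1.245 -3.42 -2.96
v 0.538 -1.889 -4.007
v 1.174 -3.175 -2.686
v 0.34 -1.714 -3.741
v 0.976 -3 -2.421
v 0.044 -1.638 -3.525
v 0.68 -2.924 -2.204
v -0.303 -1.671 -3.389
v 0.332 -2.957 -2.069
v -0.65 -1.808 -3.356
v -0.015 -3.094 -2.035
v -0.944 -2.029 -3.43
v -0.308 -3.315 -2.109
v -1.138 -2.3 -3.6
v -0.503 -3.586 -2.279
v -1.205 -2.58 -3.84
v -0.57 -3.866 -2.52
v -1.134 -2.825 -4.114
v -0.498 -4.111 -2.793
v -0.936 -3 -4.379
v -0.3 -4.286 -3.059
v -0.64 -3.076 -4.596
v -0.004 -4.362 -3.275
v -0.292 -3.043 -4.731
v 0.343 -4.329 -3.411
v 0.055 -2.906 -4.765
v 0.69 -4.192 -3.444
v 0.466 -0.457 1.228
v 1.024 -0.983 0.478
v -0.924 -1.437 0.882
v -0.366 -1.963 0.132
v -0.122 -2.089 1.169
v 0.737 -1.483 1.383
v -0.637 -0.937 -0.023
v 0.222 -0.331 0.191
v 0.342 -1.28 -0.295
v 0.661 -1.992 0.442
v -0.561 -0.428 0.918
v -0.242 -1.14 1.655
v 2.45 1.169 -3.891
v 2.936 1.5 -3.941
v 2.33 1.551 -2.529
v 2.773 1.652 -3.998
v 2.56 1.73 -4.038
v 2.331 1.723 -4.057
v 2.12 1.632 -4.05
v 1.959 1.47 -4.019
v 1.873 1.263 -3.968
v 1.875 1.041 -3.906
v 1.964 0.839 -3.842
v 2.127 0.687 -3.785
v 2.34 0.609 -3.744
v 2.569 0.616 -3.726
v 2.781 0.707 -3.733
v 2.942 0.869 -3.764
v 3.028 1.076 -3.814
v 3.026 1.298 -3.876
f 2 1 5
f 2 5 3
f 3 5 6
f 3 6 4
f 5 1 7
f 5 7 6
f 6 7 8
f 6 8 4
f 7 1 9
f 7 9 8
f 8 9 10
f 8 10 4
f 9 1 11
f 9 11 10
f 10 11 12
f 10 12 4
f 11 1 13
f 11 13 12
f 12 13 14
f 12 14 4
f 13 1 15
f 13 15 14
f 14 15 16
f 14 16 4
f 15 1 17
f 15 17 16
f 16 17 18
f 16 18 4
f 17 1 19
f 17 19 18
f 18 19 20
f 18 20 4
f 19 1 21
f 19 21 20
f 20 21 22
f 20 22 4
f 21 1 23
f 21 23 22
f 22 23 24
f 22 24 4
f 23 1 25
f 23 25 24
f 24 25 26
f 24 26 4
f 25 1 27
f 25 27 26
f 26 27 28
f 26 28 4
f 27 1 29
f 27 29 28
f 28 29 30
f 28 30 4
f 29 1 31
f 29 31 30
f 30 31 32
f 30 32 4
f 31 1 33
f 31 33 32
f 32 33 34
f 32 34 4
f 33 1 2
f 33 2 34
f 34 2 3
f 34 3 4
f 35 46 40
f 35 40 36
f 35 36 42
f 35 42 45
f 35 45 46
f 36 40 44
f 40 46 39
f 46 45 37
f 45 42 41
f 42 36 43
f 38 44 39
f 38 39 37
f 38 37 41
f 38 41 43
f 38 43 44
f 39 44 40
f 37 39 46
f 41 37 45
f 43 41 42
f 44 43 36
f 48 47 50
f 48 50 49
f 50 47 51
f 50 51 49
f 51 47 52
f 51 52 49
f 52 47 53
f 52 53 49
f 53 47 54
f 53 54 49
f 54 47 55
f 54 55 49
f 55 47 56
f 55 56 49
f 56 47 57
f 56 57 49
f 57 47 58
f 57 58 49
f 58 47 59
f 58 59 49
f 59 47 60
f 59 60 49
f 60 47 61
f 60 61 49
f 61 47 62
f 61 62 49
f 62 47 63
f 62 63 49
f 63 47 64
f 63 64 49
f 64 47 48
f 64 48 49



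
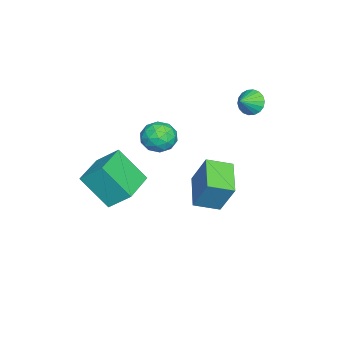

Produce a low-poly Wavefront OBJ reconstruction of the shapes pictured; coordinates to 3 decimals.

v -1.84 0.006 -2.087
v -1.447 0.847 -0.259
v -2.397 1.263 -2.546
v -2.004 2.104 -0.718
v -0.016 0.576 -2.742
v 0.377 1.417 -0.914
v -0.573 1.833 -3.201
v -0.18 2.674 -1.373
v -2.961 -1.799 1
v -2.233 -1.116 1.15
v -2.087 -2.464 -0.21
v -1.359 -1.781 -0.06
v -1.53 -2.496 0.632
v -2.07 -2.085 1.379
v -2.25 -1.495 -0.439
v -2.79 -1.084 0.308
v -1.794 -0.928 0.26
v -1.349 -1.547 0.922
v -2.971 -2.033 0.018
v -2.526 -2.652 0.68
v -2.673 -1.399 1.181
v -1.647 -2.181 -0.241
v -1.747 -2.601 0.166
v -1.319 -2.2 0.254
v -2.578 -1.969 1.316
v -2.15 -1.567 1.404
v -1.737 -2.379 1.099
v -2.17 -2.013 -0.464
v -1.742 -1.611 -0.376
v -3.001 -1.38 0.686
v -2.573 -0.979 0.774
v -2.583 -1.201 -0.159
v -1.988 -0.887 0.746
v -1.474 -1.278 0.035
v -1.998 -1.11 -0.188
v -2.315 -0.868 0.252
v -1.726 -1.251 1.135
v -1.213 -1.642 0.424
v -1.313 -2.062 0.831
v -1.63 -1.82 1.27
v -1.468 -1.14 0.613
v -3.107 -1.938 0.516
v -2.594 -2.329 -0.195
v -2.69 -1.76 -0.33
v -3.007 -1.518 0.109
v -2.846 -2.302 0.905
v -2.332 -2.693 0.194
v -2.005 -2.712 0.688
v -2.322 -2.47 1.128
v -2.852 -2.44 0.327
v 2.707 -3.431 1.562
v 2.773 -2.296 2.571
v 2.843 -1.991 -0.068
v 2.909 -0.856 0.941
v 4.771 -3.584 1.599
v 4.837 -2.449 2.608
v 4.907 -2.144 -0.031
v 4.973 -1.009 0.978
v -2.342 2.856 3.697
v -1.936 2.846 3.019
v -1.538 2.484 4.183
v -1.866 3.166 3.148
v -1.89 3.424 3.385
v -2.004 3.57 3.684
v -2.184 3.574 3.985
v -2.396 3.436 4.23
v -2.597 3.183 4.369
v -2.748 2.865 4.374
v -2.818 2.546 4.246
v -2.793 2.287 4.009
v -2.68 2.142 3.71
v -2.499 2.137 3.408
v -2.287 2.275 3.164
v -2.086 2.528 3.025
f 2 4 1
f 5 2 1
f 1 4 3
f 3 5 1
f 2 8 4
f 6 2 5
f 6 8 2
f 4 8 3
f 7 5 3
f 3 8 7
f 7 6 5
f 8 6 7
f 9 46 25
f 46 20 49
f 25 49 14
f 46 49 25
f 9 25 21
f 25 14 26
f 21 26 10
f 25 26 21
f 9 21 30
f 21 10 31
f 30 31 16
f 21 31 30
f 9 30 42
f 30 16 45
f 42 45 19
f 30 45 42
f 9 42 46
f 42 19 50
f 46 50 20
f 42 50 46
f 10 26 37
f 26 14 40
f 37 40 18
f 26 40 37
f 14 49 27
f 49 20 48
f 27 48 13
f 49 48 27
f 20 50 47
f 50 19 43
f 47 43 11
f 50 43 47
f 19 45 44
f 45 16 32
f 44 32 15
f 45 32 44
f 16 31 36
f 31 10 33
f 36 33 17
f 31 33 36
f 12 38 24
f 38 18 39
f 24 39 13
f 38 39 24
f 12 24 22
f 24 13 23
f 22 23 11
f 24 23 22
f 12 22 29
f 22 11 28
f 29 28 15
f 22 28 29
f 12 29 34
f 29 15 35
f 34 35 17
f 29 35 34
f 12 34 38
f 34 17 41
f 38 41 18
f 34 41 38
f 13 39 27
f 39 18 40
f 27 40 14
f 39 40 27
f 11 23 47
f 23 13 48
f 47 48 20
f 23 48 47
f 15 28 44
f 28 11 43
f 44 43 19
f 28 43 44
f 17 35 36
f 35 15 32
f 36 32 16
f 35 32 36
f 18 41 37
f 41 17 33
f 37 33 10
f 41 33 37
f 52 54 51
f 55 52 51
f 51 54 53
f 53 55 51
f 52 58 54
f 56 52 55
f 56 58 52
f 54 58 53
f 57 55 53
f 53 58 57
f 57 56 55
f 58 56 57
f 60 59 62
f 60 62 61
f 62 59 63
f 62 63 61
f 63 59 64
f 63 64 61
f 64 59 65
f 64 65 61
f 65 59 66
f 65 66 61
f 66 59 67
f 66 67 61
f 67 59 68
f 67 68 61
f 68 59 69
f 68 69 61
f 69 59 70
f 69 70 61
f 70 59 71
f 70 71 61
f 71 59 72
f 71 72 61
f 72 59 73
f 72 73 61
f 73 59 74
f 73 74 61
f 74 59 60
f 74 60 61



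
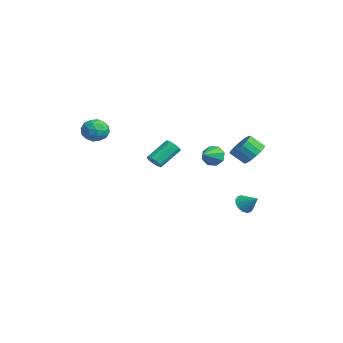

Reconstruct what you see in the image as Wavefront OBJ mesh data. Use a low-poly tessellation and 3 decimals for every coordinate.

v -2.006 -0.663 -0.942
v -1.763 -0.924 -0.523
v -2.092 0.323 0.442
v -2.334 0.583 0.022
v -1.527 -0.738 -0.682
v -1.855 0.508 0.282
v -1.474 -0.524 -0.941
v -1.802 0.722 0.024
v -1.624 -0.363 -1.2
v -1.952 0.883 -0.235
v -1.919 -0.317 -1.361
v -2.248 0.93 -0.396
v -2.248 -0.403 -1.362
v -2.577 0.844 -0.397
v -2.485 -0.588 -1.202
v -2.813 0.658 -0.238
v -2.538 -0.802 -0.944
v -2.866 0.444 0.021
v -2.388 -0.963 -0.685
v -2.716 0.283 0.28
v -2.092 -1.01 -0.524
v -2.421 0.237 0.441
v 1.852 3.081 -3.233
v 2.128 3.353 -3.756
v 2.588 3.539 -2.607
v 1.9 3.577 -3.651
v 1.659 3.668 -3.435
v 1.469 3.603 -3.165
v 1.383 3.397 -2.913
v 1.422 3.107 -2.747
v 1.576 2.81 -2.711
v 1.804 2.586 -2.816
v 2.045 2.494 -3.032
v 2.234 2.56 -3.302
v 2.321 2.766 -3.554
v 2.282 3.056 -3.72
v -3.844 3.58 -1.688
v -3.408 3.605 -2.298
v -3.096 2.64 -1.192
v -3.23 3.963 -1.887
v -3.412 4.097 -1.359
v -3.846 3.929 -1.024
v -4.279 3.556 -1.078
v -4.457 3.197 -1.49
v -4.276 3.063 -2.017
v -3.841 3.232 -2.352
v -3.697 -3.387 1.929
v -3.026 -2.925 1.72
v -3.194 -4.435 1.22
v -2.523 -3.973 1.011
v -2.63 -4.224 1.807
v -2.94 -3.576 2.245
v -3.28 -3.784 0.695
v -3.59 -3.136 1.133
v -2.768 -3.17 0.957
v -2.367 -3.442 1.645
v -3.853 -3.918 1.295
v -3.452 -4.19 1.983
v -3.405 -3.064 1.886
v -2.815 -4.296 1.054
v -2.877 -4.444 1.522
v -2.483 -4.172 1.399
v -3.355 -3.447 2.195
v -2.961 -3.175 2.072
v -2.728 -3.938 2.124
v -3.259 -4.185 0.868
v -2.865 -3.913 0.745
v -3.737 -3.188 1.541
v -3.343 -2.916 1.418
v -3.492 -3.422 0.816
v -2.86 -2.936 1.315
v -2.564 -3.552 0.899
v -3.009 -3.441 0.713
v -3.191 -3.06 0.97
v -2.624 -3.096 1.719
v -2.328 -3.712 1.303
v -2.391 -3.859 1.771
v -2.573 -3.479 2.028
v -2.472 -3.24 1.271
v -3.892 -3.648 1.637
v -3.596 -4.264 1.221
v -3.647 -3.881 0.912
v -3.829 -3.501 1.169
v -3.656 -3.808 2.041
v -3.36 -4.424 1.625
v -3.029 -4.3 1.97
v -3.211 -3.919 2.227
v -3.748 -4.12 1.669
v 3.829 2.776 1.189
v 4.504 2.334 1.126
v 4.127 1.661 1.809
v 3.451 2.104 1.871
v 4.582 2.582 1.414
v 4.204 1.909 2.096
v 4.487 2.874 1.65
v 4.11 2.202 2.332
v 4.242 3.145 1.78
v 3.864 2.472 2.463
v 3.902 3.33 1.775
v 3.524 2.658 2.458
v 3.545 3.389 1.636
v 3.167 2.717 2.318
v 3.253 3.308 1.394
v 2.875 2.635 2.076
v 3.093 3.104 1.105
v 2.715 2.432 1.787
v 3.102 2.826 0.835
v 2.724 2.153 1.518
v 3.277 2.536 0.647
v 2.899 1.864 1.329
v 3.579 2.301 0.582
v 3.201 1.629 1.265
v 3.938 2.175 0.657
v 3.56 1.503 1.339
v 4.272 2.187 0.853
v 3.894 1.514 1.536
f 2 1 5
f 2 5 3
f 3 5 6
f 3 6 4
f 5 1 7
f 5 7 6
f 6 7 8
f 6 8 4
f 7 1 9
f 7 9 8
f 8 9 10
f 8 10 4
f 9 1 11
f 9 11 10
f 10 11 12
f 10 12 4
f 11 1 13
f 11 13 12
f 12 13 14
f 12 14 4
f 13 1 15
f 13 15 14
f 14 15 16
f 14 16 4
f 15 1 17
f 15 17 16
f 16 17 18
f 16 18 4
f 17 1 19
f 17 19 18
f 18 19 20
f 18 20 4
f 19 1 21
f 19 21 20
f 20 21 22
f 20 22 4
f 21 1 2
f 21 2 22
f 22 2 3
f 22 3 4
f 24 23 26
f 24 26 25
f 26 23 27
f 26 27 25
f 27 23 28
f 27 28 25
f 28 23 29
f 28 29 25
f 29 23 30
f 29 30 25
f 30 23 31
f 30 31 25
f 31 23 32
f 31 32 25
f 32 23 33
f 32 33 25
f 33 23 34
f 33 34 25
f 34 23 35
f 34 35 25
f 35 23 36
f 35 36 25
f 36 23 24
f 36 24 25
f 38 37 40
f 38 40 39
f 40 37 41
f 40 41 39
f 41 37 42
f 41 42 39
f 42 37 43
f 42 43 39
f 43 37 44
f 43 44 39
f 44 37 45
f 44 45 39
f 45 37 46
f 45 46 39
f 46 37 38
f 46 38 39
f 47 84 63
f 84 58 87
f 63 87 52
f 84 87 63
f 47 63 59
f 63 52 64
f 59 64 48
f 63 64 59
f 47 59 68
f 59 48 69
f 68 69 54
f 59 69 68
f 47 68 80
f 68 54 83
f 80 83 57
f 68 83 80
f 47 80 84
f 80 57 88
f 84 88 58
f 80 88 84
f 48 64 75
f 64 52 78
f 75 78 56
f 64 78 75
f 52 87 65
f 87 58 86
f 65 86 51
f 87 86 65
f 58 88 85
f 88 57 81
f 85 81 49
f 88 81 85
f 57 83 82
f 83 54 70
f 82 70 53
f 83 70 82
f 54 69 74
f 69 48 71
f 74 71 55
f 69 71 74
f 50 76 62
f 76 56 77
f 62 77 51
f 76 77 62
f 50 62 60
f 62 51 61
f 60 61 49
f 62 61 60
f 50 60 67
f 60 49 66
f 67 66 53
f 60 66 67
f 50 67 72
f 67 53 73
f 72 73 55
f 67 73 72
f 50 72 76
f 72 55 79
f 76 79 56
f 72 79 76
f 51 77 65
f 77 56 78
f 65 78 52
f 77 78 65
f 49 61 85
f 61 51 86
f 85 86 58
f 61 86 85
f 53 66 82
f 66 49 81
f 82 81 57
f 66 81 82
f 55 73 74
f 73 53 70
f 74 70 54
f 73 70 74
f 56 79 75
f 79 55 71
f 75 71 48
f 79 71 75
f 90 89 93
f 90 93 91
f 91 93 94
f 91 94 92
f 93 89 95
f 93 95 94
f 94 95 96
f 94 96 92
f 95 89 97
f 95 97 96
f 96 97 98
f 96 98 92
f 97 89 99
f 97 99 98
f 98 99 100
f 98 100 92
f 99 89 101
f 99 101 100
f 100 101 102
f 100 102 92
f 101 89 103
f 101 103 102
f 102 103 104
f 102 104 92
f 103 89 105
f 103 105 104
f 104 105 106
f 104 106 92
f 105 89 107
f 105 107 106
f 106 107 108
f 106 108 92
f 107 89 109
f 107 109 108
f 108 109 110
f 108 110 92
f 109 89 111
f 109 111 110
f 110 111 112
f 110 112 92
f 111 89 113
f 111 113 112
f 112 113 114
f 112 114 92
f 113 89 115
f 113 115 114
f 114 115 116
f 114 116 92
f 115 89 90
f 115 90 116
f 116 90 91
f 116 91 92



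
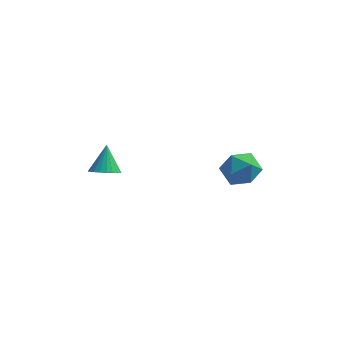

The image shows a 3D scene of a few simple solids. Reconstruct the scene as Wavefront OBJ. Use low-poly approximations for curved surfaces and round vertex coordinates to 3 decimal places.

v -3.648 -2.513 0.759
v -2.839 -2.806 1.055
v -3.792 -1.447 2.201
v -2.744 -2.527 0.858
v -2.786 -2.245 0.646
v -2.96 -2.005 0.451
v -3.238 -1.841 0.302
v -3.579 -1.781 0.224
v -3.93 -1.831 0.226
v -4.239 -1.986 0.31
v -4.457 -2.221 0.462
v -4.553 -2.5 0.659
v -4.511 -2.782 0.872
v -4.337 -3.022 1.067
v -4.059 -3.185 1.215
v -3.718 -3.246 1.294
v -3.367 -3.195 1.291
v -3.058 -3.041 1.207
v 2.68 0.726 0.794
v 3.813 0.572 1.302
v 2.987 -0.892 -0.382
v 4.12 -1.046 0.126
v 3.094 -1.255 0.811
v 2.904 -0.255 1.538
v 3.896 -0.065 -0.618
v 3.706 0.935 0.109
v 4.564 0.083 0.43
v 4.069 -0.652 1.312
v 2.731 0.332 -0.392
v 2.236 -0.403 0.49
f 2 1 4
f 2 4 3
f 4 1 5
f 4 5 3
f 5 1 6
f 5 6 3
f 6 1 7
f 6 7 3
f 7 1 8
f 7 8 3
f 8 1 9
f 8 9 3
f 9 1 10
f 9 10 3
f 10 1 11
f 10 11 3
f 11 1 12
f 11 12 3
f 12 1 13
f 12 13 3
f 13 1 14
f 13 14 3
f 14 1 15
f 14 15 3
f 15 1 16
f 15 16 3
f 16 1 17
f 16 17 3
f 17 1 18
f 17 18 3
f 18 1 2
f 18 2 3
f 19 30 24
f 19 24 20
f 19 20 26
f 19 26 29
f 19 29 30
f 20 24 28
f 24 30 23
f 30 29 21
f 29 26 25
f 26 20 27
f 22 28 23
f 22 23 21
f 22 21 25
f 22 25 27
f 22 27 28
f 23 28 24
f 21 23 30
f 25 21 29
f 27 25 26
f 28 27 20



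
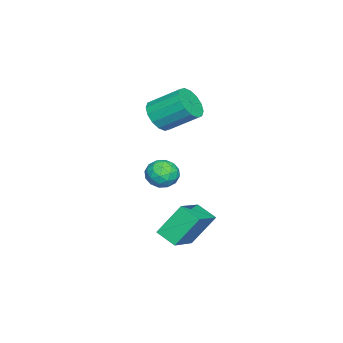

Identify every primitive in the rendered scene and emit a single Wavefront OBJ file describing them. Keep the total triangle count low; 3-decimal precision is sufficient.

v -0.296 2.184 1.698
v 0.566 2.388 2.001
v 0.294 1.352 0.579
v 1.156 1.556 0.882
v 0.6 1.002 1.392
v 0.235 1.517 2.083
v 0.625 2.223 0.497
v 0.26 2.738 1.188
v 1.135 2.413 1.258
v 1.12 1.658 1.811
v -0.26 2.082 0.769
v -0.275 1.327 1.322
v 0.083 2.359 1.948
v 0.777 1.381 0.632
v 0.45 1.055 0.932
v 0.957 1.176 1.11
v -0.111 1.847 1.996
v 0.395 1.967 2.174
v 0.416 1.152 1.816
v 0.465 1.773 0.406
v 0.971 1.893 0.584
v -0.097 2.564 1.47
v 0.41 2.685 1.648
v 0.444 2.588 0.764
v 0.924 2.494 1.689
v 1.271 2.005 1.031
v 0.959 2.397 0.805
v 0.744 2.699 1.211
v 0.915 2.05 2.014
v 1.262 1.561 1.356
v 0.935 1.235 1.656
v 0.721 1.538 2.063
v 1.25 2.064 1.578
v -0.402 2.179 1.224
v -0.055 1.69 0.566
v 0.139 2.202 0.517
v -0.075 2.505 0.924
v -0.411 1.735 1.549
v -0.064 1.246 0.891
v 0.116 1.041 1.369
v -0.099 1.343 1.775
v -0.39 1.676 1.002
v -3.56 0.187 3.218
v -3.017 0.737 2.492
v -3.158 2.464 3.697
v -3.7 1.913 4.422
v -3.544 0.794 2.349
v -3.685 2.521 3.554
v -4.075 0.688 2.439
v -4.216 2.415 3.643
v -4.468 0.448 2.737
v -4.609 2.174 3.942
v -4.617 0.138 3.164
v -4.758 1.864 4.369
v -4.483 -0.159 3.606
v -4.624 1.567 4.811
v -4.102 -0.364 3.943
v -4.243 1.363 5.148
v -3.575 -0.421 4.086
v -3.716 1.306 5.291
v -3.044 -0.315 3.997
v -3.185 1.412 5.201
v -2.651 -0.074 3.698
v -2.792 1.652 4.903
v -2.502 0.236 3.271
v -2.643 1.962 4.476
v -2.636 0.533 2.829
v -2.777 2.259 4.034
v 1.019 4.908 -0.941
v 0.678 3.836 -0.42
v 2.961 4.729 -0.035
v 2.619 3.657 0.485
v 1.701 3.883 -2.605
v 1.359 2.811 -2.085
v 3.642 3.704 -1.7
v 3.301 2.632 -1.179
f 1 38 17
f 38 12 41
f 17 41 6
f 38 41 17
f 1 17 13
f 17 6 18
f 13 18 2
f 17 18 13
f 1 13 22
f 13 2 23
f 22 23 8
f 13 23 22
f 1 22 34
f 22 8 37
f 34 37 11
f 22 37 34
f 1 34 38
f 34 11 42
f 38 42 12
f 34 42 38
f 2 18 29
f 18 6 32
f 29 32 10
f 18 32 29
f 6 41 19
f 41 12 40
f 19 40 5
f 41 40 19
f 12 42 39
f 42 11 35
f 39 35 3
f 42 35 39
f 11 37 36
f 37 8 24
f 36 24 7
f 37 24 36
f 8 23 28
f 23 2 25
f 28 25 9
f 23 25 28
f 4 30 16
f 30 10 31
f 16 31 5
f 30 31 16
f 4 16 14
f 16 5 15
f 14 15 3
f 16 15 14
f 4 14 21
f 14 3 20
f 21 20 7
f 14 20 21
f 4 21 26
f 21 7 27
f 26 27 9
f 21 27 26
f 4 26 30
f 26 9 33
f 30 33 10
f 26 33 30
f 5 31 19
f 31 10 32
f 19 32 6
f 31 32 19
f 3 15 39
f 15 5 40
f 39 40 12
f 15 40 39
f 7 20 36
f 20 3 35
f 36 35 11
f 20 35 36
f 9 27 28
f 27 7 24
f 28 24 8
f 27 24 28
f 10 33 29
f 33 9 25
f 29 25 2
f 33 25 29
f 44 43 47
f 44 47 45
f 45 47 48
f 45 48 46
f 47 43 49
f 47 49 48
f 48 49 50
f 48 50 46
f 49 43 51
f 49 51 50
f 50 51 52
f 50 52 46
f 51 43 53
f 51 53 52
f 52 53 54
f 52 54 46
f 53 43 55
f 53 55 54
f 54 55 56
f 54 56 46
f 55 43 57
f 55 57 56
f 56 57 58
f 56 58 46
f 57 43 59
f 57 59 58
f 58 59 60
f 58 60 46
f 59 43 61
f 59 61 60
f 60 61 62
f 60 62 46
f 61 43 63
f 61 63 62
f 62 63 64
f 62 64 46
f 63 43 65
f 63 65 64
f 64 65 66
f 64 66 46
f 65 43 67
f 65 67 66
f 66 67 68
f 66 68 46
f 67 43 44
f 67 44 68
f 68 44 45
f 68 45 46
f 70 72 69
f 73 70 69
f 69 72 71
f 71 73 69
f 70 76 72
f 74 70 73
f 74 76 70
f 72 76 71
f 75 73 71
f 71 76 75
f 75 74 73
f 76 74 75



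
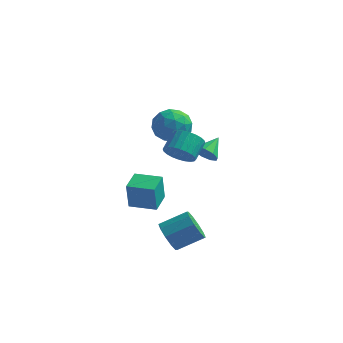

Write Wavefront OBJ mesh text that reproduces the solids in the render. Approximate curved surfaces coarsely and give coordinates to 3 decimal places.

v -1.61 1.815 2.254
v -0.969 2.606 1.728
v -0.611 0.474 1.452
v 0.03 1.265 0.926
v 0.103 1.131 2.062
v -0.514 1.96 2.557
v -1.066 1.12 0.623
v -1.683 1.949 1.118
v -0.633 2.177 0.72
v 0.09 2.183 1.609
v -1.67 0.897 1.571
v -0.947 0.903 2.46
v -1.377 2.329 2.061
v -0.203 0.751 1.119
v -0.16 0.673 1.787
v 0.217 1.138 1.477
v -1.109 1.948 2.549
v -0.733 2.414 2.239
v -0.103 1.546 2.436
v -0.847 0.666 0.941
v -0.471 1.132 0.631
v -1.797 1.942 1.703
v -1.42 2.407 1.393
v -1.477 1.534 0.744
v -0.803 2.541 1.159
v -0.216 1.753 0.688
v -0.86 1.668 0.51
v -1.223 2.155 0.801
v -0.378 2.545 1.682
v 0.209 1.756 1.211
v 0.252 1.677 1.879
v -0.111 2.165 2.17
v -0.181 2.292 1.09
v -1.789 1.324 1.969
v -1.202 0.535 1.498
v -1.469 0.915 1.01
v -1.832 1.403 1.301
v -1.364 1.327 2.492
v -0.777 0.539 2.021
v -0.357 0.925 2.379
v -0.72 1.412 2.67
v -1.399 0.788 2.09
v 1.8 -3.603 2.737
v 2.479 -3.324 2.251
v 2.558 -2.319 2.937
v 1.88 -2.597 3.423
v 2.214 -3.187 2.081
v 2.294 -2.182 2.767
v 1.887 -3.114 2.01
v 1.966 -2.108 2.697
v 1.546 -3.114 2.051
v 1.625 -2.109 2.737
v 1.243 -3.189 2.195
v 1.323 -2.184 2.882
v 1.026 -3.327 2.423
v 1.105 -2.322 3.109
v 0.926 -3.507 2.698
v 1.006 -2.502 3.384
v 0.96 -3.702 2.979
v 1.039 -2.696 3.665
v 1.122 -3.881 3.223
v 1.201 -2.876 3.909
v 1.386 -4.018 3.393
v 1.466 -3.013 4.079
v 1.714 -4.092 3.463
v 1.793 -3.086 4.15
v 2.055 -4.091 3.423
v 2.134 -3.086 4.109
v 2.357 -4.016 3.278
v 2.437 -3.011 3.965
v 2.575 -3.878 3.051
v 2.654 -2.873 3.737
v 2.674 -3.698 2.776
v 2.754 -2.693 3.462
v 2.641 -3.504 2.495
v 2.72 -2.498 3.181
v 1.062 -3.339 -3.639
v 1.711 -3.865 -4.112
v 2.927 -3.046 -3.355
v 2.278 -2.521 -2.881
v 1.59 -3.384 -4.439
v 2.807 -2.566 -3.682
v 1.268 -2.887 -4.46
v 2.485 -2.068 -3.702
v 0.867 -2.562 -4.167
v 2.084 -1.743 -3.41
v 0.541 -2.534 -3.672
v 1.757 -1.715 -2.915
v 0.413 -2.814 -3.165
v 1.629 -1.995 -2.408
v 0.533 -3.294 -2.838
v 1.75 -2.476 -2.081
v 0.855 -3.792 -2.818
v 2.072 -2.973 -2.06
v 1.256 -4.117 -3.11
v 2.473 -3.298 -2.353
v 1.583 -4.145 -3.605
v 2.799 -3.326 -2.848
v -2.109 -1.116 -3.414
v -2.125 -1.368 -1.763
v -2.229 0.214 -3.212
v -2.245 -0.038 -1.561
v -0.575 -0.982 -3.379
v -0.591 -1.234 -1.728
v -0.695 0.348 -3.177
v -0.711 0.096 -1.526
v 0.967 1.878 -0.345
v 1.534 2.037 -0.825
v 1.253 3.002 0.365
v 1.092 2.255 -0.993
v 0.592 2.296 -0.857
v 0.268 2.141 -0.481
v 0.27 1.864 -0.042
v 0.599 1.592 0.256
v 1.1 1.455 0.273
v 1.539 1.515 0
v 1.71 1.745 -0.433
f 1 38 17
f 38 12 41
f 17 41 6
f 38 41 17
f 1 17 13
f 17 6 18
f 13 18 2
f 17 18 13
f 1 13 22
f 13 2 23
f 22 23 8
f 13 23 22
f 1 22 34
f 22 8 37
f 34 37 11
f 22 37 34
f 1 34 38
f 34 11 42
f 38 42 12
f 34 42 38
f 2 18 29
f 18 6 32
f 29 32 10
f 18 32 29
f 6 41 19
f 41 12 40
f 19 40 5
f 41 40 19
f 12 42 39
f 42 11 35
f 39 35 3
f 42 35 39
f 11 37 36
f 37 8 24
f 36 24 7
f 37 24 36
f 8 23 28
f 23 2 25
f 28 25 9
f 23 25 28
f 4 30 16
f 30 10 31
f 16 31 5
f 30 31 16
f 4 16 14
f 16 5 15
f 14 15 3
f 16 15 14
f 4 14 21
f 14 3 20
f 21 20 7
f 14 20 21
f 4 21 26
f 21 7 27
f 26 27 9
f 21 27 26
f 4 26 30
f 26 9 33
f 30 33 10
f 26 33 30
f 5 31 19
f 31 10 32
f 19 32 6
f 31 32 19
f 3 15 39
f 15 5 40
f 39 40 12
f 15 40 39
f 7 20 36
f 20 3 35
f 36 35 11
f 20 35 36
f 9 27 28
f 27 7 24
f 28 24 8
f 27 24 28
f 10 33 29
f 33 9 25
f 29 25 2
f 33 25 29
f 44 43 47
f 44 47 45
f 45 47 48
f 45 48 46
f 47 43 49
f 47 49 48
f 48 49 50
f 48 50 46
f 49 43 51
f 49 51 50
f 50 51 52
f 50 52 46
f 51 43 53
f 51 53 52
f 52 53 54
f 52 54 46
f 53 43 55
f 53 55 54
f 54 55 56
f 54 56 46
f 55 43 57
f 55 57 56
f 56 57 58
f 56 58 46
f 57 43 59
f 57 59 58
f 58 59 60
f 58 60 46
f 59 43 61
f 59 61 60
f 60 61 62
f 60 62 46
f 61 43 63
f 61 63 62
f 62 63 64
f 62 64 46
f 63 43 65
f 63 65 64
f 64 65 66
f 64 66 46
f 65 43 67
f 65 67 66
f 66 67 68
f 66 68 46
f 67 43 69
f 67 69 68
f 68 69 70
f 68 70 46
f 69 43 71
f 69 71 70
f 70 71 72
f 70 72 46
f 71 43 73
f 71 73 72
f 72 73 74
f 72 74 46
f 73 43 75
f 73 75 74
f 74 75 76
f 74 76 46
f 75 43 44
f 75 44 76
f 76 44 45
f 76 45 46
f 78 77 81
f 78 81 79
f 79 81 82
f 79 82 80
f 81 77 83
f 81 83 82
f 82 83 84
f 82 84 80
f 83 77 85
f 83 85 84
f 84 85 86
f 84 86 80
f 85 77 87
f 85 87 86
f 86 87 88
f 86 88 80
f 87 77 89
f 87 89 88
f 88 89 90
f 88 90 80
f 89 77 91
f 89 91 90
f 90 91 92
f 90 92 80
f 91 77 93
f 91 93 92
f 92 93 94
f 92 94 80
f 93 77 95
f 93 95 94
f 94 95 96
f 94 96 80
f 95 77 97
f 95 97 96
f 96 97 98
f 96 98 80
f 97 77 78
f 97 78 98
f 98 78 79
f 98 79 80
f 100 102 99
f 103 100 99
f 99 102 101
f 101 103 99
f 100 106 102
f 104 100 103
f 104 106 100
f 102 106 101
f 105 103 101
f 101 106 105
f 105 104 103
f 106 104 105
f 108 107 110
f 108 110 109
f 110 107 111
f 110 111 109
f 111 107 112
f 111 112 109
f 112 107 113
f 112 113 109
f 113 107 114
f 113 114 109
f 114 107 115
f 114 115 109
f 115 107 116
f 115 116 109
f 116 107 117
f 116 117 109
f 117 107 108
f 117 108 109



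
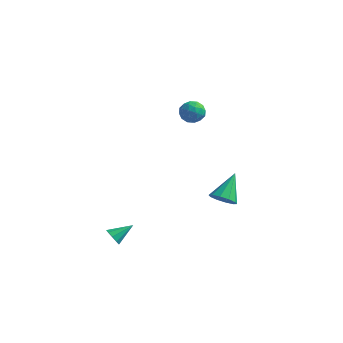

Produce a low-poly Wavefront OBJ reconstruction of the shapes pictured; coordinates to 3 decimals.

v 3 2.502 -3.333
v 3.72 2.737 -3.589
v 3 3.878 -2.067
v 3.378 2.979 -3.852
v 2.892 3.038 -3.916
v 2.446 2.893 -3.758
v 2.213 2.598 -3.437
v 2.28 2.266 -3.077
v 2.622 2.025 -2.814
v 3.108 1.965 -2.749
v 3.554 2.111 -2.908
v 3.787 2.406 -3.228
v 2 1.466 4.422
v 2.586 1.258 4.029
v 1.294 0.822 3.711
v 1.88 0.614 3.318
v 1.793 0.369 4.007
v 2.229 0.767 4.446
v 1.651 1.313 3.294
v 2.087 1.711 3.733
v 2.371 1.163 3.332
v 2.458 0.58 3.773
v 1.422 1.5 3.967
v 1.509 0.917 4.408
v 2.355 1.418 4.288
v 1.525 0.662 3.452
v 1.474 0.518 3.857
v 1.819 0.395 3.626
v 2.145 1.13 4.533
v 2.49 1.008 4.302
v 2.023 0.486 4.289
v 1.39 1.072 3.438
v 1.735 0.95 3.207
v 2.061 1.685 4.114
v 2.406 1.562 3.883
v 1.857 1.594 3.451
v 2.573 1.24 3.647
v 2.158 0.861 3.229
v 2.023 1.272 3.215
v 2.279 1.506 3.473
v 2.624 0.897 3.906
v 2.21 0.519 3.488
v 2.158 0.375 3.893
v 2.415 0.609 4.151
v 2.498 0.841 3.496
v 1.67 1.561 4.252
v 1.256 1.183 3.834
v 1.465 1.471 3.589
v 1.722 1.705 3.847
v 1.722 1.219 4.511
v 1.307 0.84 4.093
v 1.601 0.574 4.267
v 1.857 0.808 4.525
v 1.382 1.239 4.244
v -0.103 -3.621 -3.584
v 0.167 -3.51 -4.063
v 0.563 -2.699 -2.996
v -0.151 -3.296 -4.038
v -0.445 -3.235 -3.801
v -0.58 -3.354 -3.463
v -0.491 -3.598 -3.181
v -0.22 -3.853 -3.088
v 0.106 -3.999 -3.227
v 0.334 -3.968 -3.533
v 0.358 -3.775 -3.863
f 2 1 4
f 2 4 3
f 4 1 5
f 4 5 3
f 5 1 6
f 5 6 3
f 6 1 7
f 6 7 3
f 7 1 8
f 7 8 3
f 8 1 9
f 8 9 3
f 9 1 10
f 9 10 3
f 10 1 11
f 10 11 3
f 11 1 12
f 11 12 3
f 12 1 2
f 12 2 3
f 13 50 29
f 50 24 53
f 29 53 18
f 50 53 29
f 13 29 25
f 29 18 30
f 25 30 14
f 29 30 25
f 13 25 34
f 25 14 35
f 34 35 20
f 25 35 34
f 13 34 46
f 34 20 49
f 46 49 23
f 34 49 46
f 13 46 50
f 46 23 54
f 50 54 24
f 46 54 50
f 14 30 41
f 30 18 44
f 41 44 22
f 30 44 41
f 18 53 31
f 53 24 52
f 31 52 17
f 53 52 31
f 24 54 51
f 54 23 47
f 51 47 15
f 54 47 51
f 23 49 48
f 49 20 36
f 48 36 19
f 49 36 48
f 20 35 40
f 35 14 37
f 40 37 21
f 35 37 40
f 16 42 28
f 42 22 43
f 28 43 17
f 42 43 28
f 16 28 26
f 28 17 27
f 26 27 15
f 28 27 26
f 16 26 33
f 26 15 32
f 33 32 19
f 26 32 33
f 16 33 38
f 33 19 39
f 38 39 21
f 33 39 38
f 16 38 42
f 38 21 45
f 42 45 22
f 38 45 42
f 17 43 31
f 43 22 44
f 31 44 18
f 43 44 31
f 15 27 51
f 27 17 52
f 51 52 24
f 27 52 51
f 19 32 48
f 32 15 47
f 48 47 23
f 32 47 48
f 21 39 40
f 39 19 36
f 40 36 20
f 39 36 40
f 22 45 41
f 45 21 37
f 41 37 14
f 45 37 41
f 56 55 58
f 56 58 57
f 58 55 59
f 58 59 57
f 59 55 60
f 59 60 57
f 60 55 61
f 60 61 57
f 61 55 62
f 61 62 57
f 62 55 63
f 62 63 57
f 63 55 64
f 63 64 57
f 64 55 65
f 64 65 57
f 65 55 56
f 65 56 57

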